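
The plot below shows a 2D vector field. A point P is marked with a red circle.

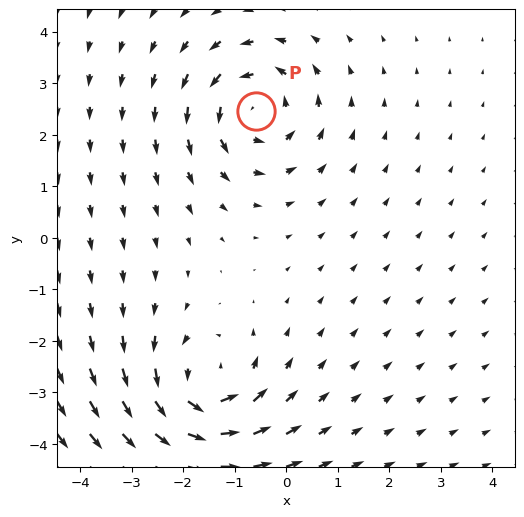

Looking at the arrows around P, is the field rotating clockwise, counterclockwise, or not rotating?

Near P at (-0.6, 2.5) the arrows circulate counterclockwise. The curl (z-component) there is about +4; positive curl means counterclockwise rotation.

counterclockwise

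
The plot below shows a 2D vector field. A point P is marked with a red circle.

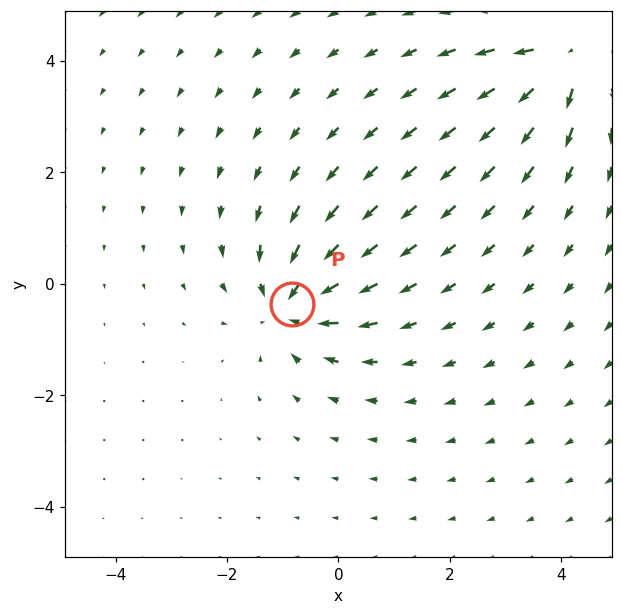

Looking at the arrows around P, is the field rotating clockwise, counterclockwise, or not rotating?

Near P at (-0.8, -0.4) the arrows show no circulation. The curl there is ≈0.

not rotating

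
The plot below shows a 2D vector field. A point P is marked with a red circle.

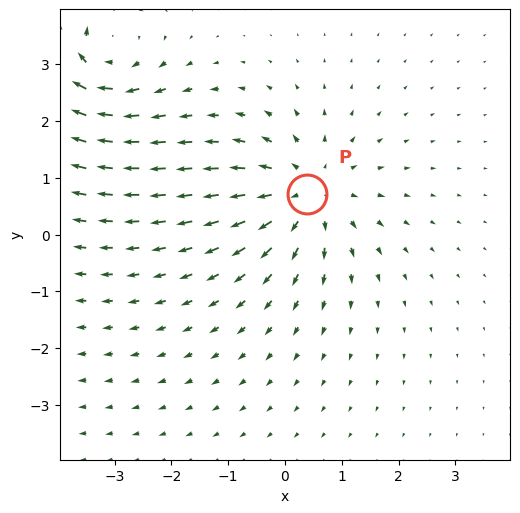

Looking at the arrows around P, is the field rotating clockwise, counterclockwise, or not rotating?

Near P at (0.4, 0.7) the arrows show no circulation. The curl there is ≈0.

not rotating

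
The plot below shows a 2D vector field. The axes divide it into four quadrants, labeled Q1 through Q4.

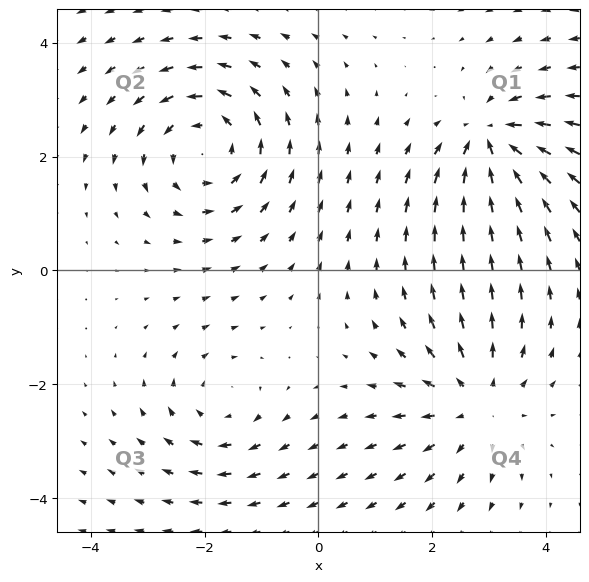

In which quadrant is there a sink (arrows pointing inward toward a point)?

The sink sits at approximately (3.0, 2.3), which lies in quadrant Q1. The divergence there is about -5, negative as expected for a sink.

Q1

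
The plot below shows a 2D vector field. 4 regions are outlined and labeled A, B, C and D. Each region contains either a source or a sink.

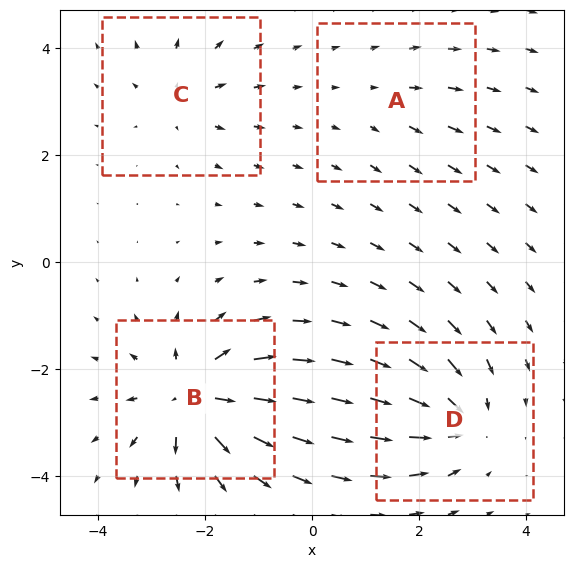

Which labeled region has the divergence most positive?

Divergence at each region's feature centre — A: about +2, B: about +8, C: about +4, D: about -6. Region B is most positive.

B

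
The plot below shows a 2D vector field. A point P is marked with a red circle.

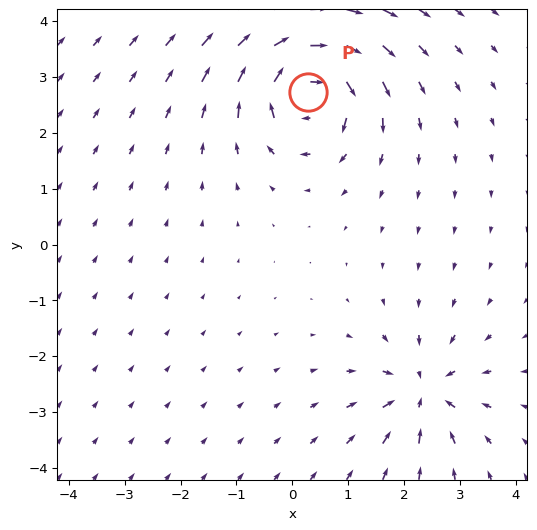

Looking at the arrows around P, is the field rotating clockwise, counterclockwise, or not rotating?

Near P at (0.3, 2.7) the arrows circulate clockwise. The curl (z-component) there is about -6; negative curl means clockwise rotation.

clockwise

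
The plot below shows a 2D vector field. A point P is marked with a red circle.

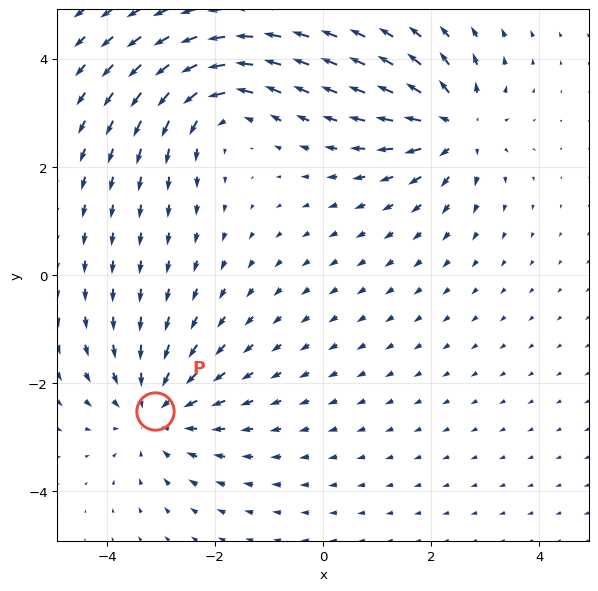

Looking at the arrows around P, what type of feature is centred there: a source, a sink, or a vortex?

sink

At P (-3.1, -2.5) the arrows converge inward. Divergence about -4, curl ≈0 — negative divergence with near-zero curl is a sink.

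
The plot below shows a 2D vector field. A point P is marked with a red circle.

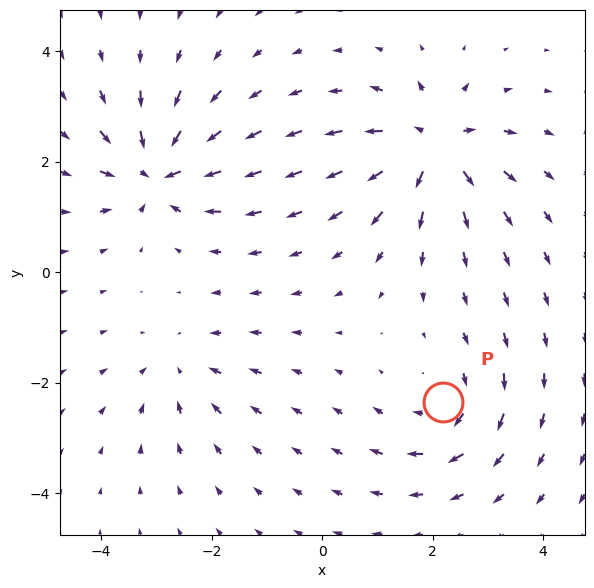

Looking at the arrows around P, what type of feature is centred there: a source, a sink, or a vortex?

At P (2.2, -2.3) the arrows circulate clockwise. Divergence ≈0, curl about -3 — near-zero divergence with nonzero curl is a vortex.

vortex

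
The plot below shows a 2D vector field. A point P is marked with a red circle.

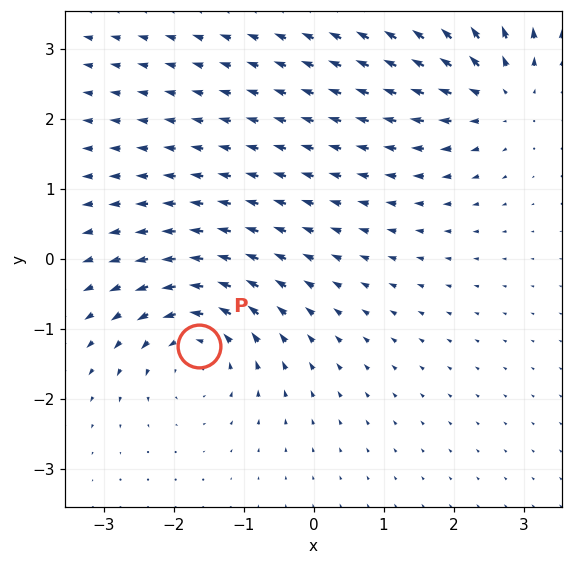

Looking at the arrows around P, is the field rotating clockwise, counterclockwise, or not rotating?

Near P at (-1.6, -1.3) the arrows circulate counterclockwise. The curl (z-component) there is about +5; positive curl means counterclockwise rotation.

counterclockwise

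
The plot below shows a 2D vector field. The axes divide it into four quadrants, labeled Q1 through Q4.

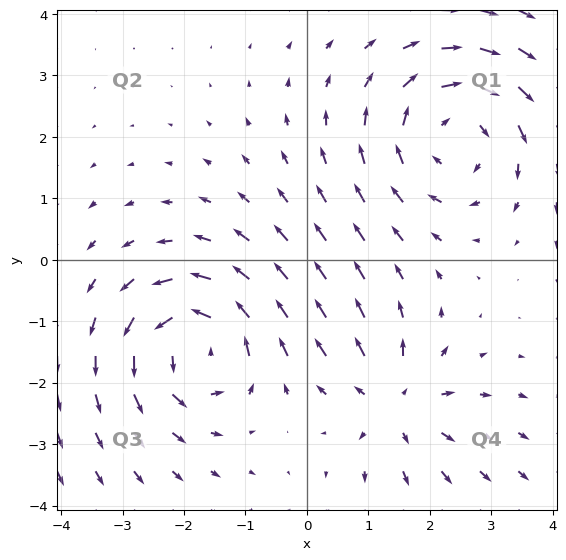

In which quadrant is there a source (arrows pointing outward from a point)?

The source sits at approximately (1.4, -2.3), which lies in quadrant Q4. The divergence there is about +4, positive as expected for a source.

Q4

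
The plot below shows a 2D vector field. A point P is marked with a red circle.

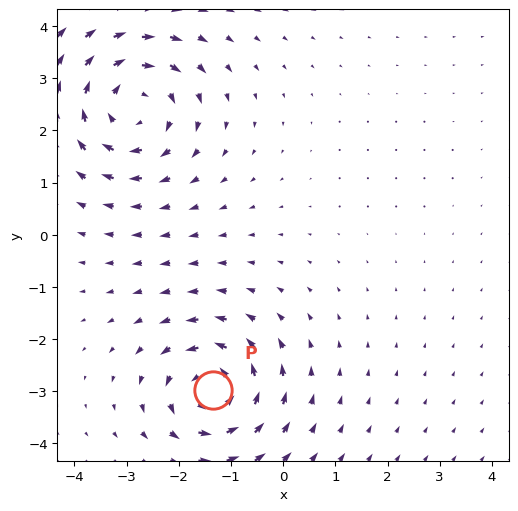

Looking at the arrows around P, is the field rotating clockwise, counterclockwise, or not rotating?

counterclockwise

Near P at (-1.4, -3.0) the arrows circulate counterclockwise. The curl (z-component) there is about +4; positive curl means counterclockwise rotation.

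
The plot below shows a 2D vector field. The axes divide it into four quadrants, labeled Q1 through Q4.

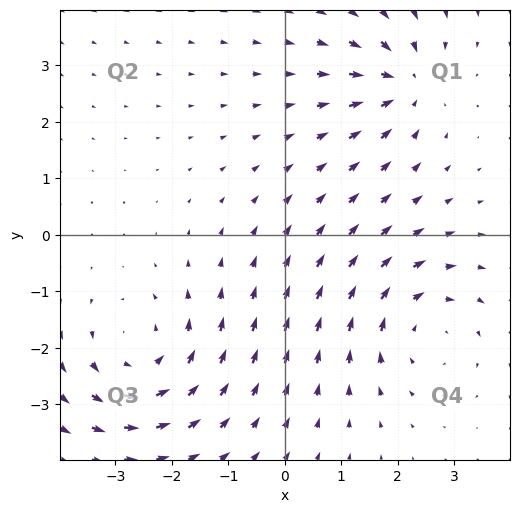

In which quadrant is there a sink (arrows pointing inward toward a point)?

The sink sits at approximately (2.1, 2.7), which lies in quadrant Q1. The divergence there is about -5, negative as expected for a sink.

Q1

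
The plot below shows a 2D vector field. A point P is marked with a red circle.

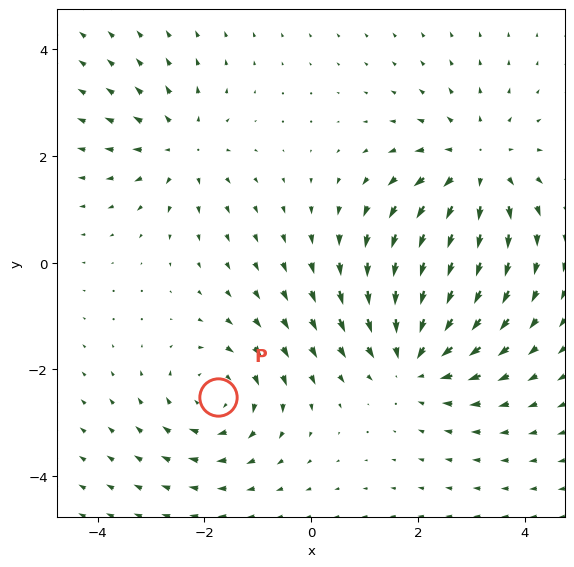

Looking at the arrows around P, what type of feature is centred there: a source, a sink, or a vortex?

vortex

At P (-1.7, -2.5) the arrows circulate clockwise. Divergence ≈0, curl about -4 — near-zero divergence with nonzero curl is a vortex.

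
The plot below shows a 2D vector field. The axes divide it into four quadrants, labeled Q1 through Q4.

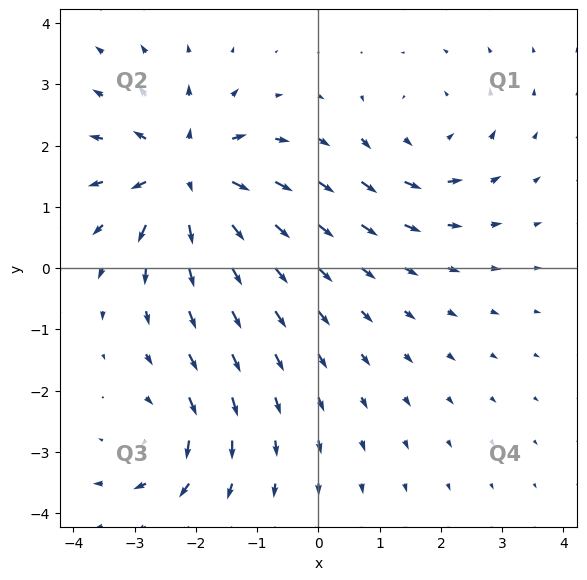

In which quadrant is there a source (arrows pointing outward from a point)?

Q2

The source sits at approximately (-2.1, 1.5), which lies in quadrant Q2. The divergence there is about +6, positive as expected for a source.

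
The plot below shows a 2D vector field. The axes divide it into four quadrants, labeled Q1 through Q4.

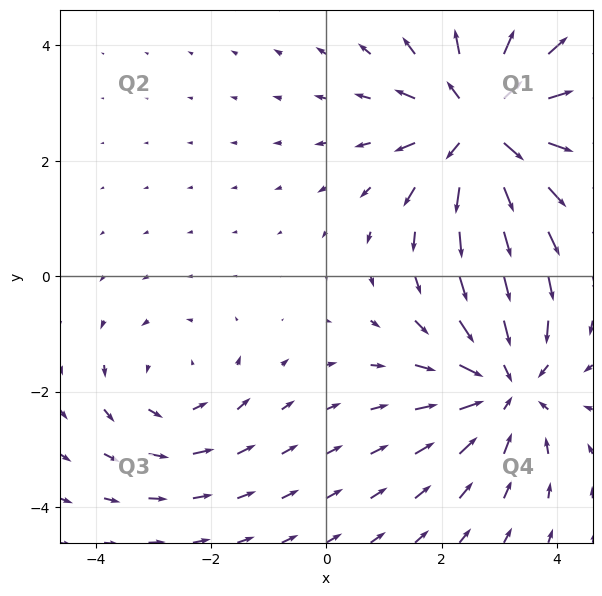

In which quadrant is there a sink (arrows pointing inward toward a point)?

The sink sits at approximately (3.1, -1.9), which lies in quadrant Q4. The divergence there is about -4, negative as expected for a sink.

Q4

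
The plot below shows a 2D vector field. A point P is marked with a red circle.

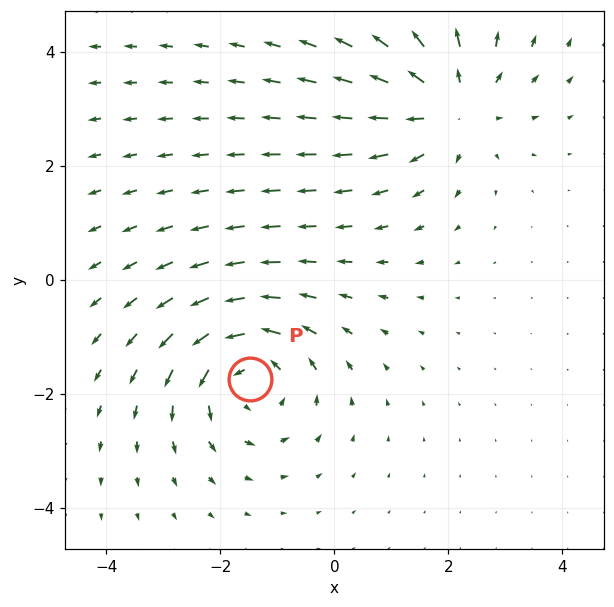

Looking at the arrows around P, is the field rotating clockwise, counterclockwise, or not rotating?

counterclockwise

Near P at (-1.5, -1.7) the arrows circulate counterclockwise. The curl (z-component) there is about +4; positive curl means counterclockwise rotation.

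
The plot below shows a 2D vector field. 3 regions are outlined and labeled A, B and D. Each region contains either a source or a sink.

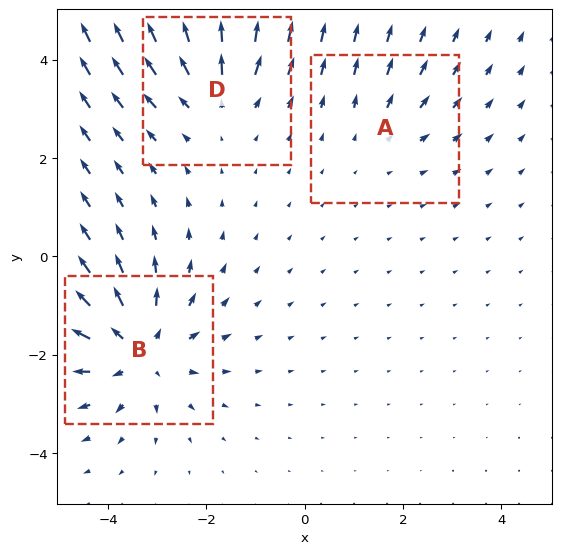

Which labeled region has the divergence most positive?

Divergence at each region's feature centre — A: about +2, B: about +4, D: about +3. Region B is most positive.

B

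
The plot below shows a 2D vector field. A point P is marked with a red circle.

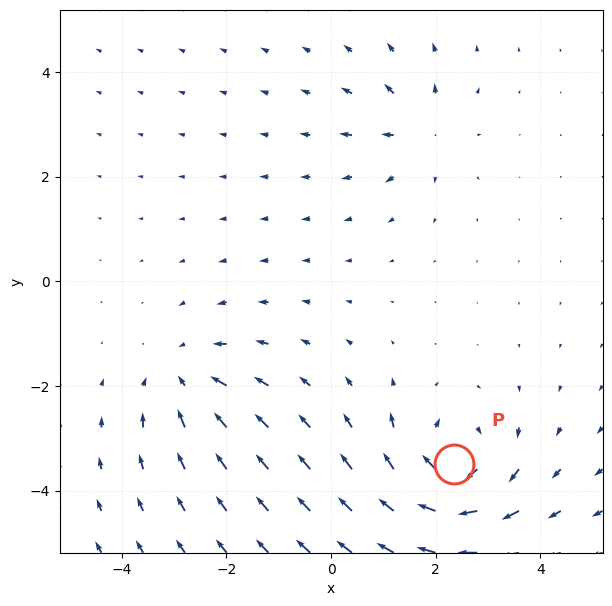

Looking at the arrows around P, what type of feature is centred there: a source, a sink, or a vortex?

At P (2.3, -3.5) the arrows circulate clockwise. Divergence ≈0, curl about -7 — near-zero divergence with nonzero curl is a vortex.

vortex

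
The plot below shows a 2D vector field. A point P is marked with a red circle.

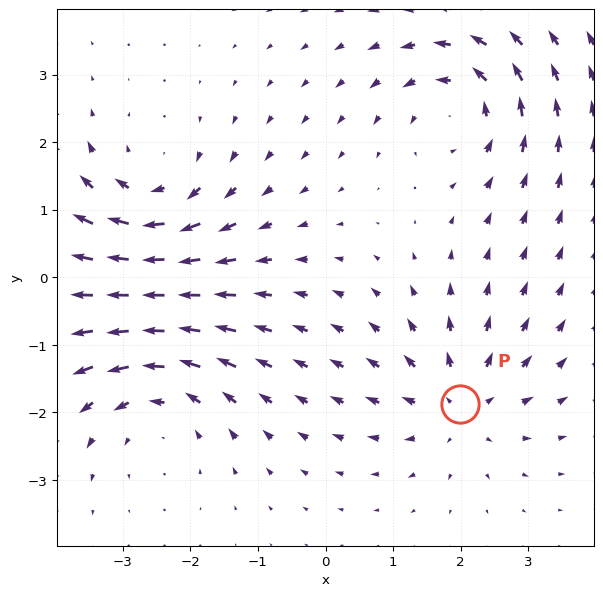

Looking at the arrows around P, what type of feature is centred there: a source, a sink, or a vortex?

source

At P (2.0, -1.9) the arrows spread outward. Divergence about +4, curl ≈0 — positive divergence with near-zero curl is a source.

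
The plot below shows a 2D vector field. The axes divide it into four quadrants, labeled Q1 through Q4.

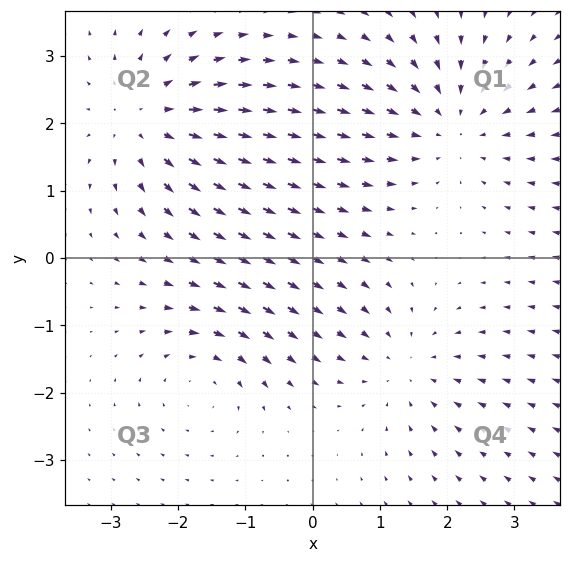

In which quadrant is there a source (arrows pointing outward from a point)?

The source sits at approximately (-2.5, 2.1), which lies in quadrant Q2. The divergence there is about +4, positive as expected for a source.

Q2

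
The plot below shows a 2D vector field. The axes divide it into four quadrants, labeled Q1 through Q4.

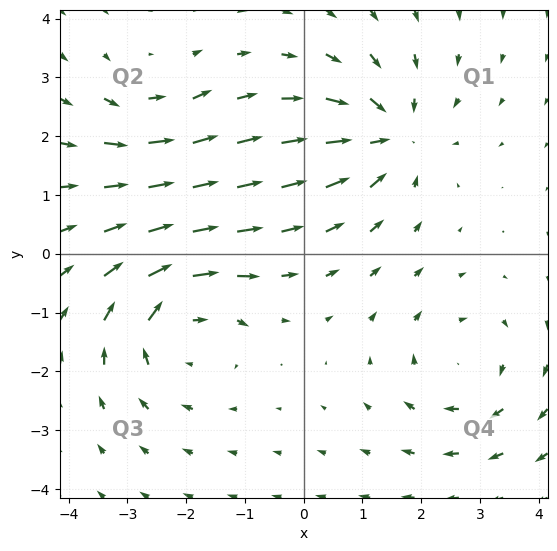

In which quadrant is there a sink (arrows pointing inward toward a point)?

Q1

The sink sits at approximately (1.4, 2.0), which lies in quadrant Q1. The divergence there is about -5, negative as expected for a sink.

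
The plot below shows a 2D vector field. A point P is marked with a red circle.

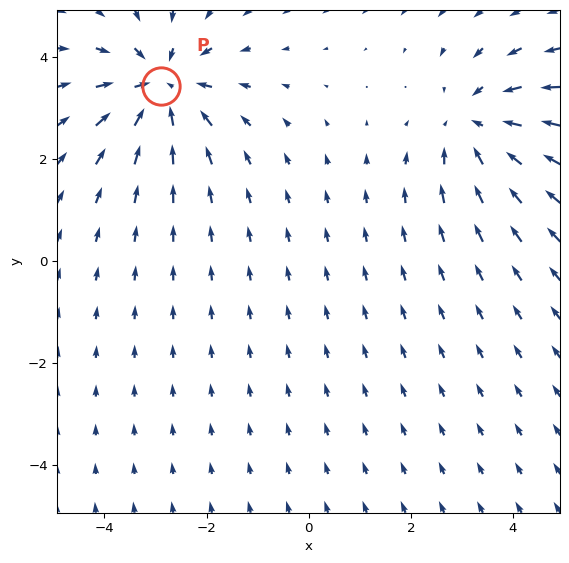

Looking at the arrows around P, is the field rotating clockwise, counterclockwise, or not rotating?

Near P at (-2.9, 3.4) the arrows show no circulation. The curl there is ≈0.

not rotating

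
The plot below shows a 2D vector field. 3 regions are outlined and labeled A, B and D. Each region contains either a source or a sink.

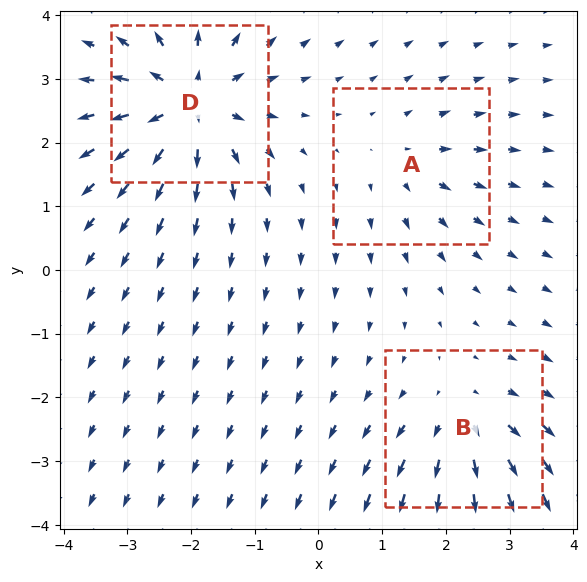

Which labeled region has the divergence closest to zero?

Divergence at each region's feature centre — A: about +2, B: about +4, D: about +6. Region A is closest to zero.

A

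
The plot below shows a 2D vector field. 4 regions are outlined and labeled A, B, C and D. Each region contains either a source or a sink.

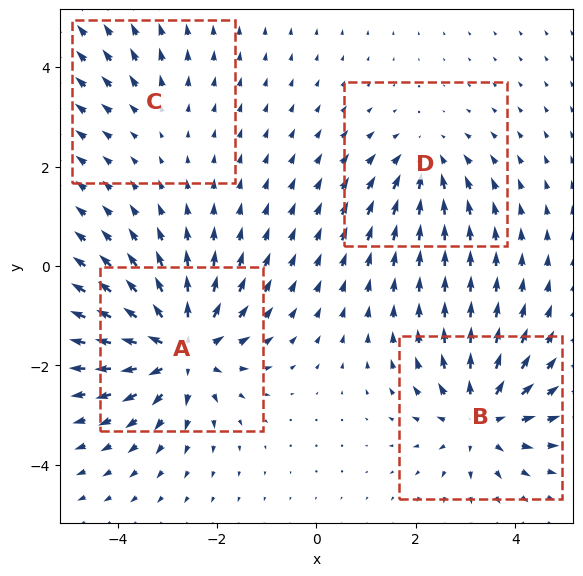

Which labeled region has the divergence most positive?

A

Divergence at each region's feature centre — A: about +7, B: about +5, C: about +2, D: about -4. Region A is most positive.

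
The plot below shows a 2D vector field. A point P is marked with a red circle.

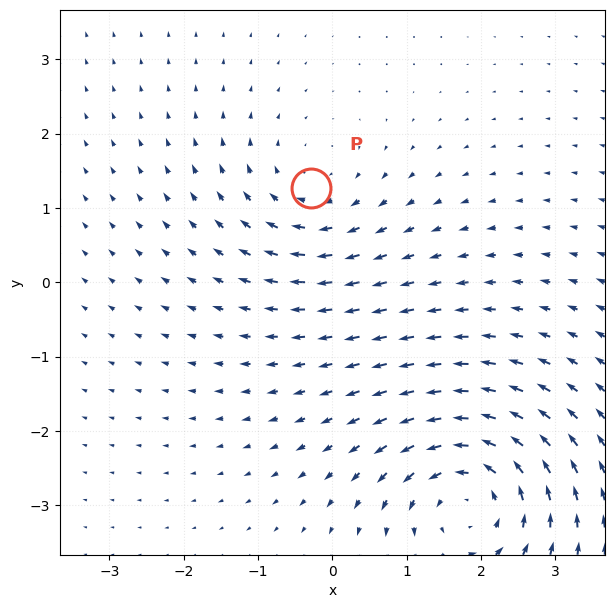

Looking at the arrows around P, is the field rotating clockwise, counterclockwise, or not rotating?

clockwise

Near P at (-0.3, 1.3) the arrows circulate clockwise. The curl (z-component) there is about -3; negative curl means clockwise rotation.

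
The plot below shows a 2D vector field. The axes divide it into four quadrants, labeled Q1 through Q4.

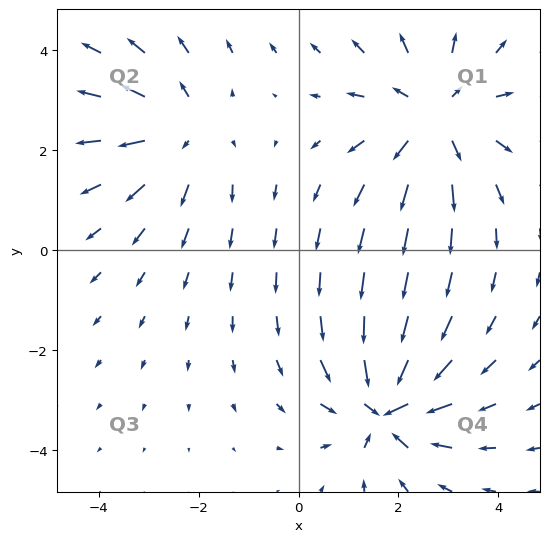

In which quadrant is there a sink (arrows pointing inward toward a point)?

The sink sits at approximately (1.8, -3.1), which lies in quadrant Q4. The divergence there is about -4, negative as expected for a sink.

Q4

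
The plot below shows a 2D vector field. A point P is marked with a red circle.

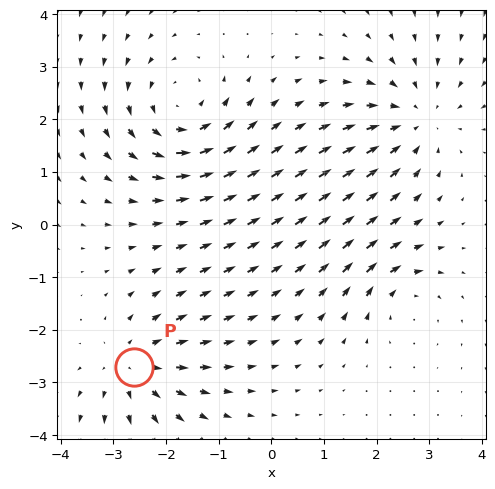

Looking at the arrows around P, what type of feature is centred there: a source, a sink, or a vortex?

At P (-2.6, -2.7) the arrows spread outward. Divergence about +4, curl ≈0 — positive divergence with near-zero curl is a source.

source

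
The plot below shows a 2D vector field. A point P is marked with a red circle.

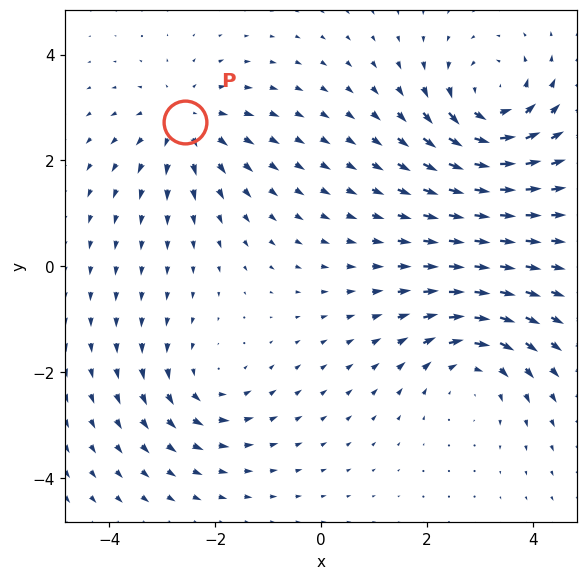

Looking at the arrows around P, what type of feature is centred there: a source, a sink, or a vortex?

At P (-2.6, 2.7) the arrows spread outward. Divergence about +4, curl ≈0 — positive divergence with near-zero curl is a source.

source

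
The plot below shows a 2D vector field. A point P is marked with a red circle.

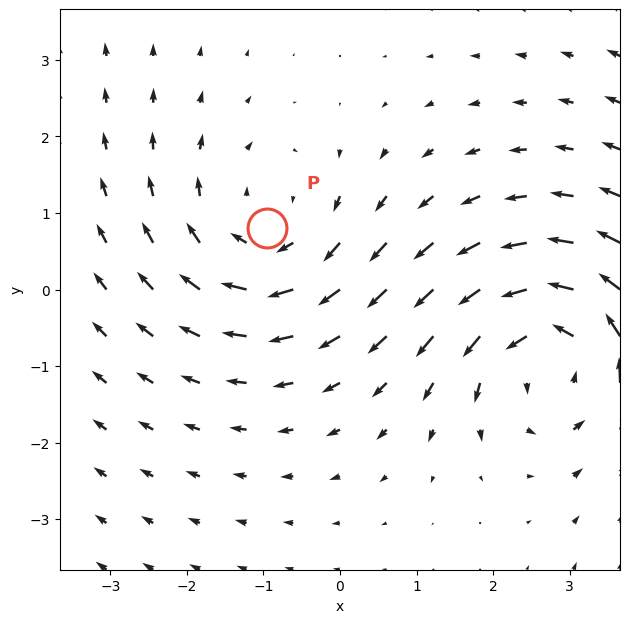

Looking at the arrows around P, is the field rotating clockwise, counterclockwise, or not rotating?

Near P at (-1.0, 0.8) the arrows circulate clockwise. The curl (z-component) there is about -3; negative curl means clockwise rotation.

clockwise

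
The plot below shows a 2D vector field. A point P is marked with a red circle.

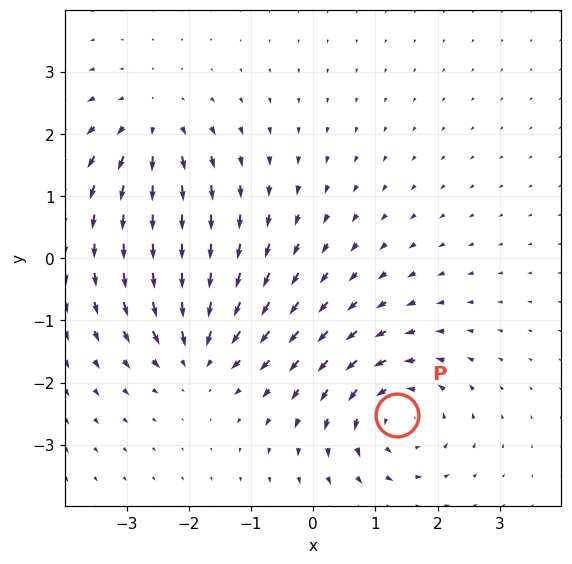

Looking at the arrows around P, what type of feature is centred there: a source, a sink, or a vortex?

vortex

At P (1.3, -2.5) the arrows circulate counterclockwise. Divergence ≈0, curl about +5 — near-zero divergence with nonzero curl is a vortex.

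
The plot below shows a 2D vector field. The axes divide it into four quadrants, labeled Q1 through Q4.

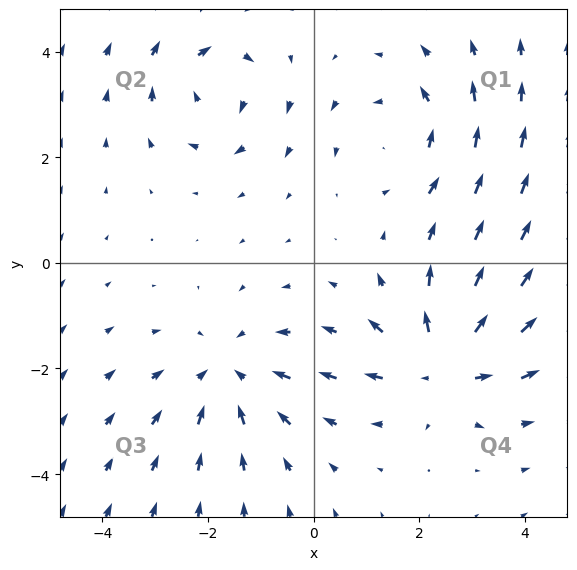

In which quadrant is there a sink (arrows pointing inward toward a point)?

The sink sits at approximately (-1.6, -2.1), which lies in quadrant Q3. The divergence there is about -3, negative as expected for a sink.

Q3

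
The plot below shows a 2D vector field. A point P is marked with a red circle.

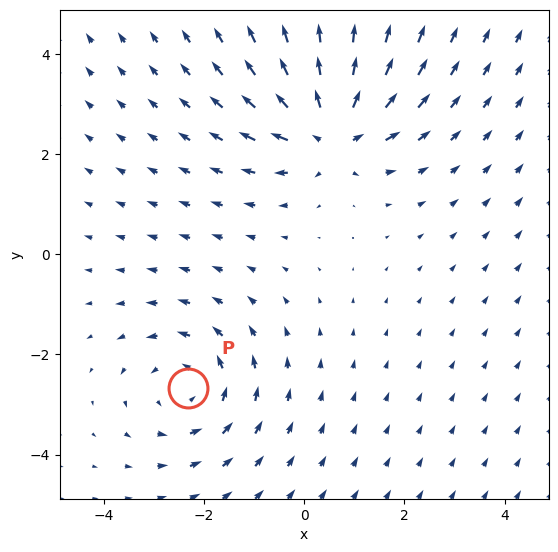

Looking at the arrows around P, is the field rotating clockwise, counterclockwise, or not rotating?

Near P at (-2.3, -2.7) the arrows circulate counterclockwise. The curl (z-component) there is about +3; positive curl means counterclockwise rotation.

counterclockwise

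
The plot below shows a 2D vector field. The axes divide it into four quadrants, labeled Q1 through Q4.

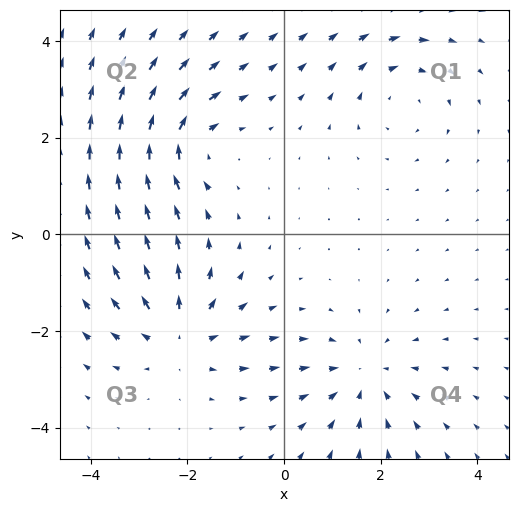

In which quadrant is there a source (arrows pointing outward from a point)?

Q3

The source sits at approximately (-2.2, -2.1), which lies in quadrant Q3. The divergence there is about +5, positive as expected for a source.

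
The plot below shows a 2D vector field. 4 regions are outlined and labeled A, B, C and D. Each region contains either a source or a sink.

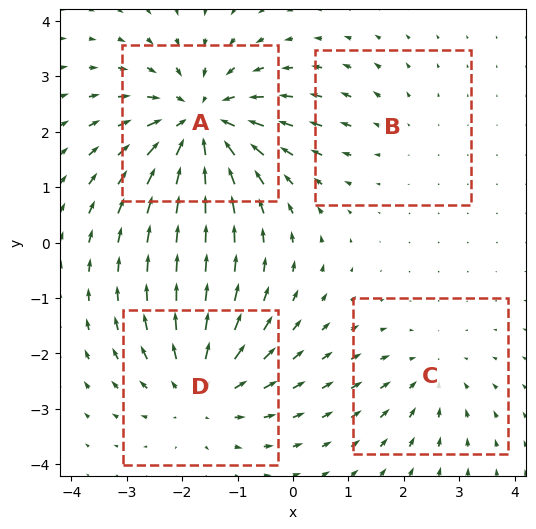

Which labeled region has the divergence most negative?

A

Divergence at each region's feature centre — A: about -6, B: about +2, C: about -3, D: about +5. Region A is most negative.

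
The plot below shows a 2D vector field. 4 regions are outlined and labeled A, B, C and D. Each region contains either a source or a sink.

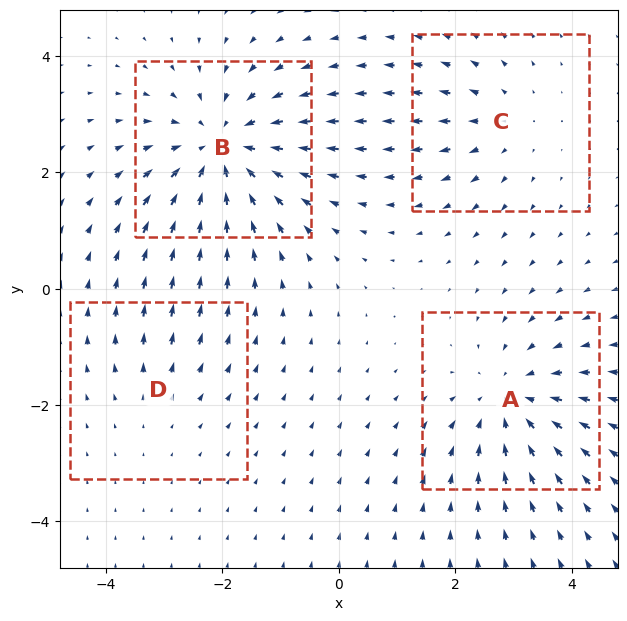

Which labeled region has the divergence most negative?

B

Divergence at each region's feature centre — A: about -4, B: about -6, C: about +3, D: about +2. Region B is most negative.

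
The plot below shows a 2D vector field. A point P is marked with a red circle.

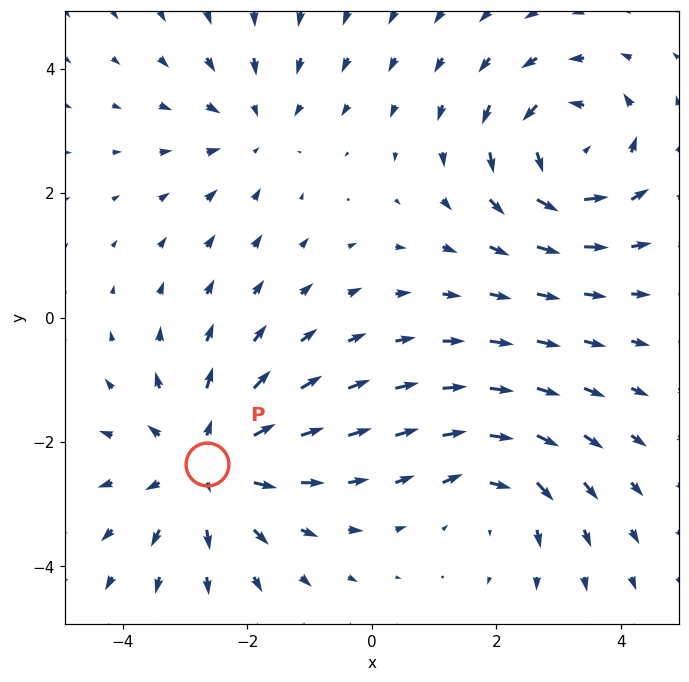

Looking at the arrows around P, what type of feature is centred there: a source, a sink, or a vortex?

source

At P (-2.7, -2.4) the arrows spread outward. Divergence about +4, curl ≈0 — positive divergence with near-zero curl is a source.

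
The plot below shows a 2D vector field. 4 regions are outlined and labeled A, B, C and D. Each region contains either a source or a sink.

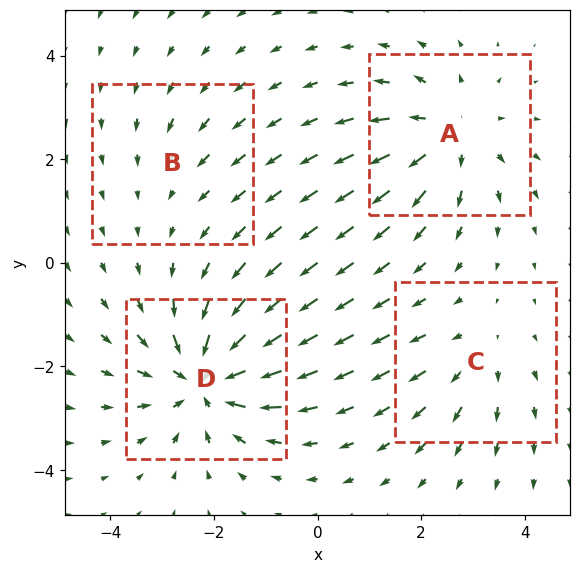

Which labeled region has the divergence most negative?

Divergence at each region's feature centre — A: about +5, B: about -2, C: about +3, D: about -7. Region D is most negative.

D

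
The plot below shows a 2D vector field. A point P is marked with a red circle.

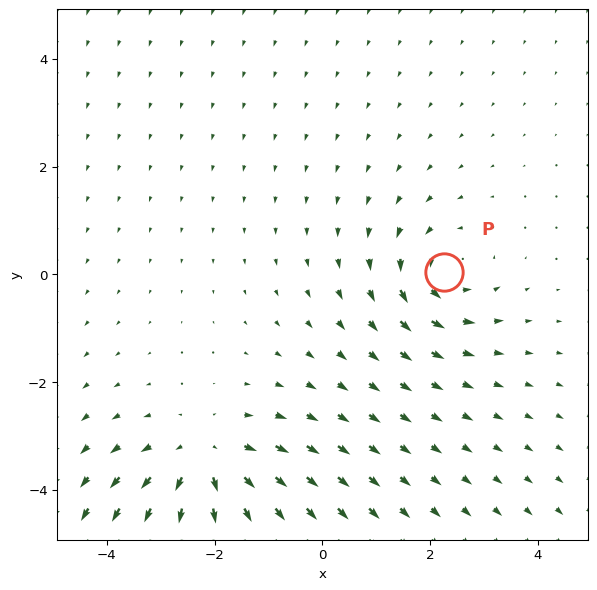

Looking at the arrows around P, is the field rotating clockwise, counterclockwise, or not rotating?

counterclockwise

Near P at (2.3, 0.0) the arrows circulate counterclockwise. The curl (z-component) there is about +4; positive curl means counterclockwise rotation.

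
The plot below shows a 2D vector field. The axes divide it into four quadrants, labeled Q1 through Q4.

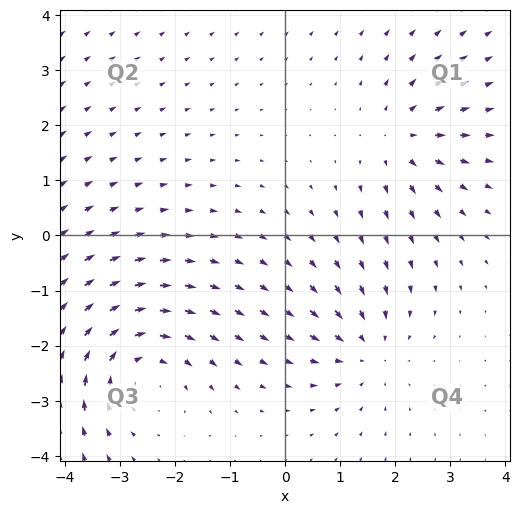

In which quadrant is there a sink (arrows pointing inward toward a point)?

Q4

The sink sits at approximately (1.5, -2.1), which lies in quadrant Q4. The divergence there is about -3, negative as expected for a sink.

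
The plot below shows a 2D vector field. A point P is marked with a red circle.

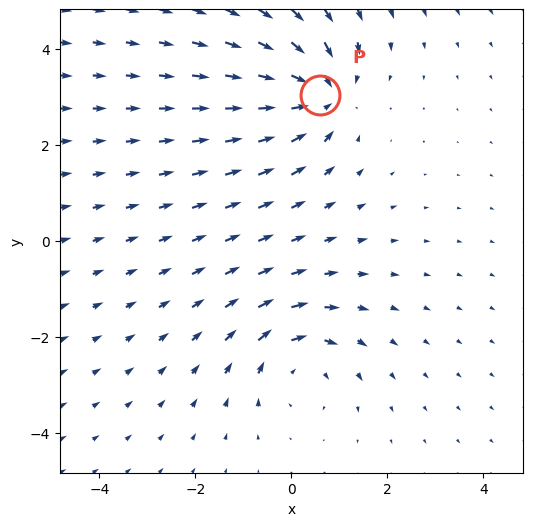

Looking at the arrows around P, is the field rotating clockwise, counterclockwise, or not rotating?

Near P at (0.6, 3.0) the arrows show no circulation. The curl there is ≈0.

not rotating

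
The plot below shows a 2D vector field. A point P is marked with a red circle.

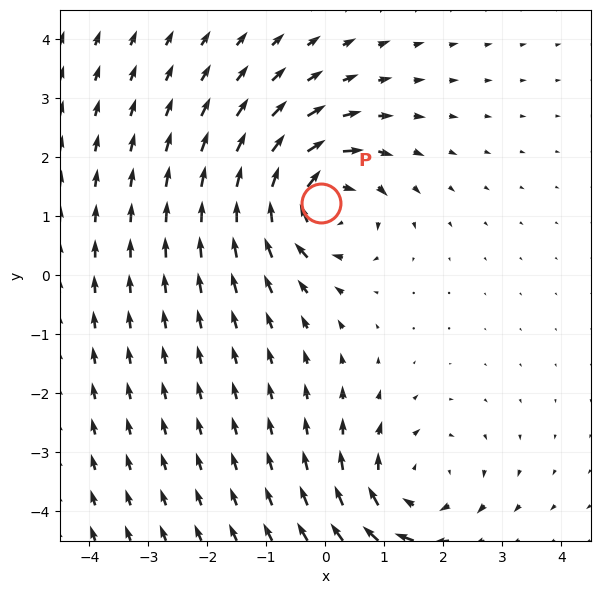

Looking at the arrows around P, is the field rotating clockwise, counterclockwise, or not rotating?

Near P at (-0.1, 1.2) the arrows circulate clockwise. The curl (z-component) there is about -7; negative curl means clockwise rotation.

clockwise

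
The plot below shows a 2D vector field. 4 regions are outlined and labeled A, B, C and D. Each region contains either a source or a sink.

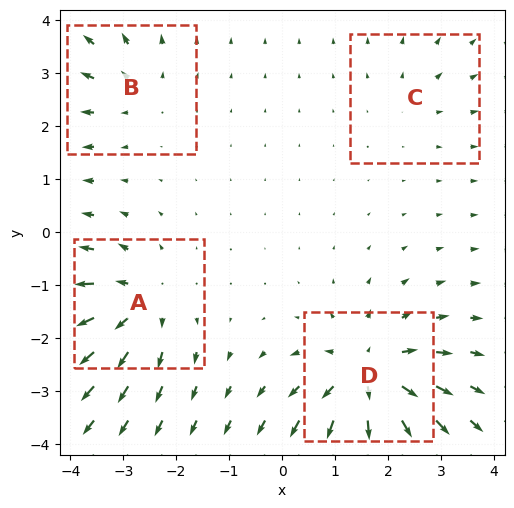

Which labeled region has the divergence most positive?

D

Divergence at each region's feature centre — A: about +6, B: about +4, C: about +2, D: about +8. Region D is most positive.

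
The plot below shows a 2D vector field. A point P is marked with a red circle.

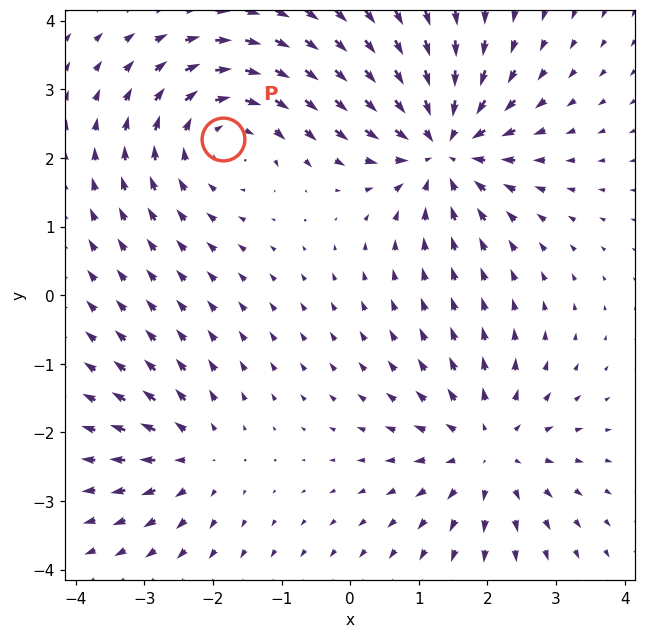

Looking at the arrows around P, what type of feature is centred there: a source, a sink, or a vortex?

At P (-1.9, 2.3) the arrows circulate clockwise. Divergence ≈0, curl about -4 — near-zero divergence with nonzero curl is a vortex.

vortex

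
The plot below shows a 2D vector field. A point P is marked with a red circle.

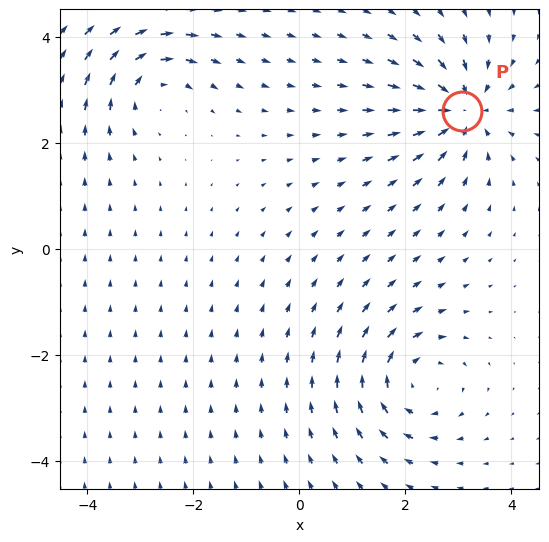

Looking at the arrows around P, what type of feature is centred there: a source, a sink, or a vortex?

At P (3.1, 2.6) the arrows converge inward. Divergence about -5, curl ≈0 — negative divergence with near-zero curl is a sink.

sink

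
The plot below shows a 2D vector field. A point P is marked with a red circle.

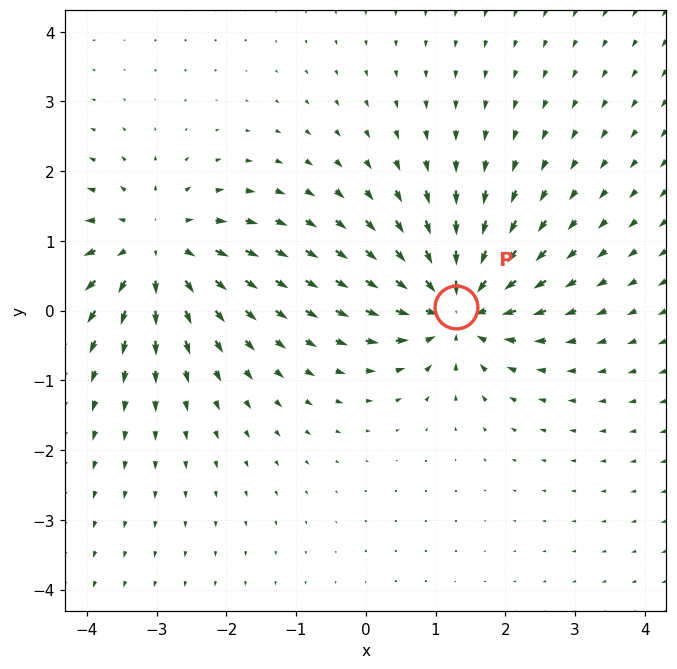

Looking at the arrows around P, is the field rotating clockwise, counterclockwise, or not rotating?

not rotating

Near P at (1.3, 0.1) the arrows show no circulation. The curl there is ≈0.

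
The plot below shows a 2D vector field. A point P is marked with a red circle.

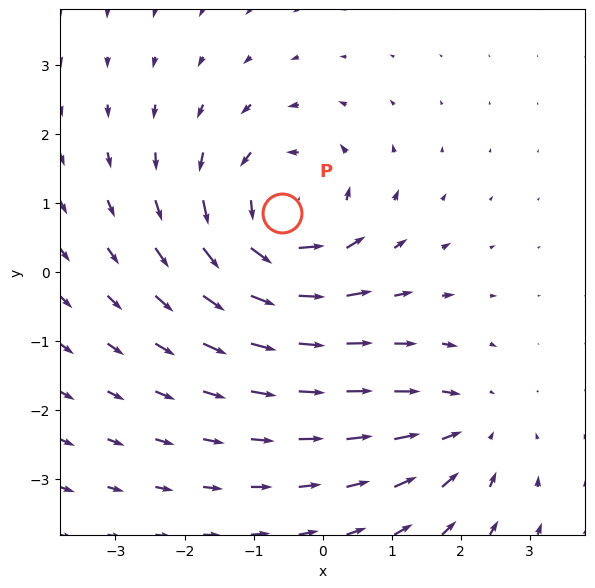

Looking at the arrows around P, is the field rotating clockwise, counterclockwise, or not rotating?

Near P at (-0.6, 0.8) the arrows circulate counterclockwise. The curl (z-component) there is about +4; positive curl means counterclockwise rotation.

counterclockwise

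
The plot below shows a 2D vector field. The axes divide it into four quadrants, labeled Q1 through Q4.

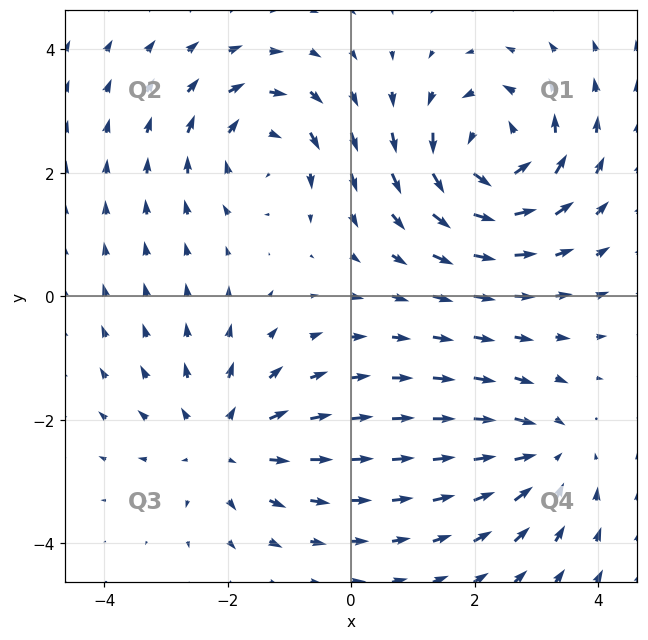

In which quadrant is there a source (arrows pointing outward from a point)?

Q3

The source sits at approximately (-2.1, -2.4), which lies in quadrant Q3. The divergence there is about +3, positive as expected for a source.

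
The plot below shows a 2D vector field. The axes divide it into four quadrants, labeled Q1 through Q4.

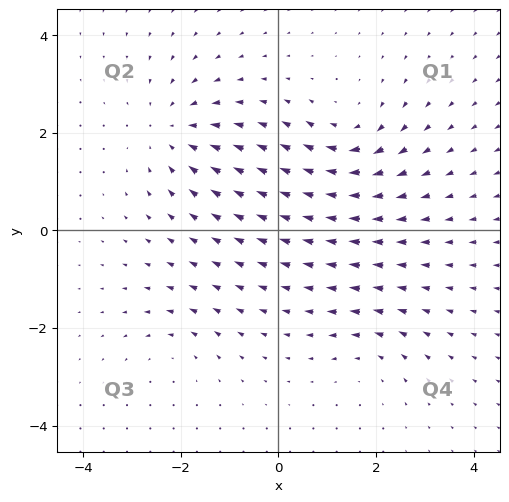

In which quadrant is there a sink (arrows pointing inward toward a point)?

The sink sits at approximately (-2.1, 2.0), which lies in quadrant Q2. The divergence there is about -4, negative as expected for a sink.

Q2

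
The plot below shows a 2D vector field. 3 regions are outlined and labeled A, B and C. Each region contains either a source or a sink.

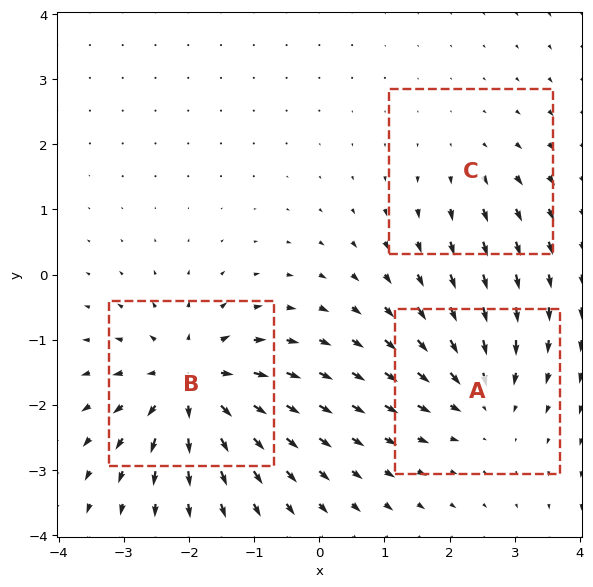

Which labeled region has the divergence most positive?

Divergence at each region's feature centre — A: about -4, B: about +6, C: about +2. Region B is most positive.

B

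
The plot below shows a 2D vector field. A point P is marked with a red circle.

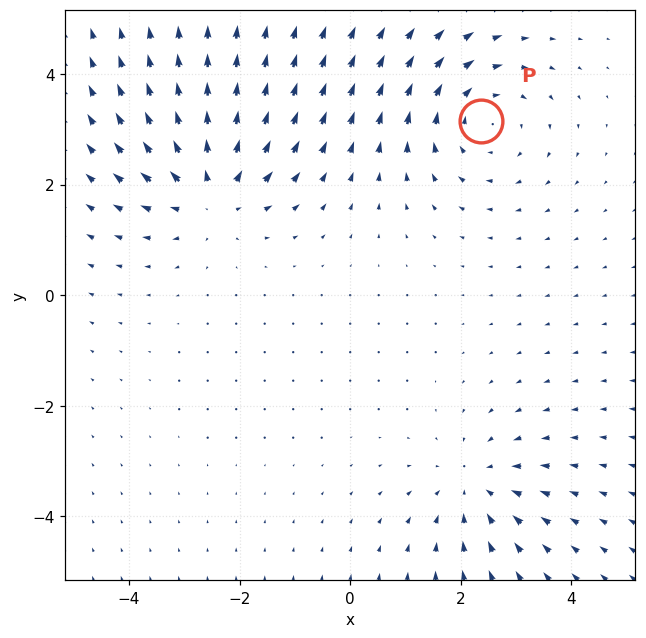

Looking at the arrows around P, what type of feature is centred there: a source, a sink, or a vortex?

At P (2.4, 3.1) the arrows circulate clockwise. Divergence ≈0, curl about -3 — near-zero divergence with nonzero curl is a vortex.

vortex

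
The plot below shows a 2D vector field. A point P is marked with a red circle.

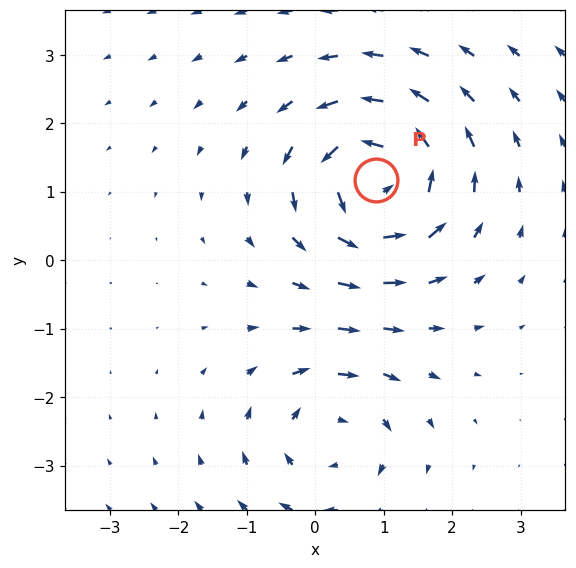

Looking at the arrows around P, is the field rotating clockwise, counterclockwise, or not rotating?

counterclockwise

Near P at (0.9, 1.2) the arrows circulate counterclockwise. The curl (z-component) there is about +6; positive curl means counterclockwise rotation.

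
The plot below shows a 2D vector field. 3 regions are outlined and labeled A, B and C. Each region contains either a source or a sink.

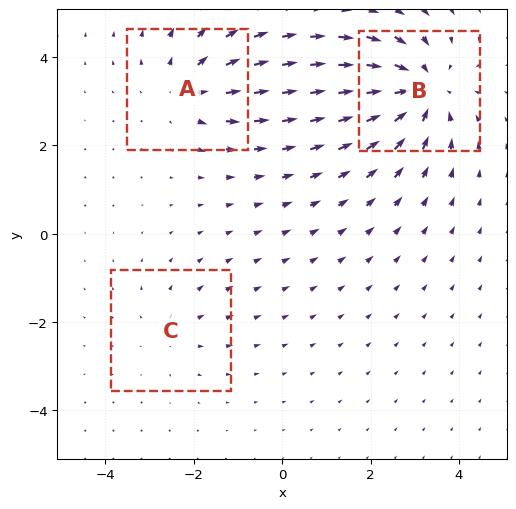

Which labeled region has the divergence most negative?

B

Divergence at each region's feature centre — A: about +3, B: about -4, C: about +2. Region B is most negative.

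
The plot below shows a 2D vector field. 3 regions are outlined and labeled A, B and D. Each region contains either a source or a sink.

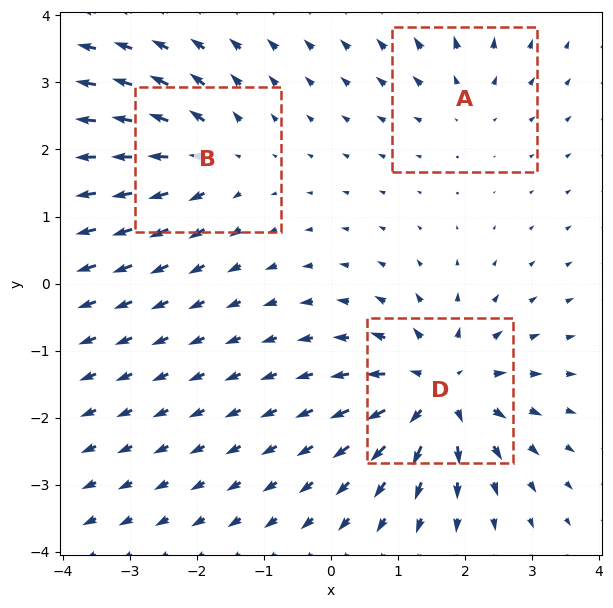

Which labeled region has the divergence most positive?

D

Divergence at each region's feature centre — A: about +3, B: about +4, D: about +6. Region D is most positive.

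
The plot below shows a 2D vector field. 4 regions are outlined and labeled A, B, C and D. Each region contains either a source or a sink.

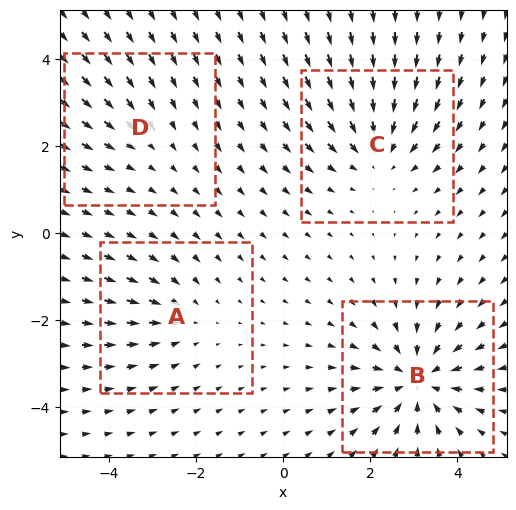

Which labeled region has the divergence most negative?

Divergence at each region's feature centre — A: about -3, B: about -6, C: about -4, D: about -2. Region B is most negative.

B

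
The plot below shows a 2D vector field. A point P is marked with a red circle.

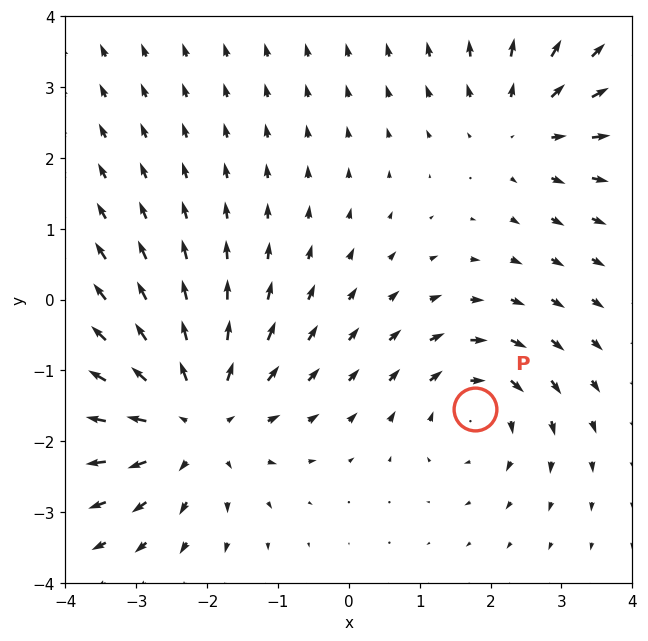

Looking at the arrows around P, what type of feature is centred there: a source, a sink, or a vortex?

At P (1.8, -1.5) the arrows circulate clockwise. Divergence ≈0, curl about -3 — near-zero divergence with nonzero curl is a vortex.

vortex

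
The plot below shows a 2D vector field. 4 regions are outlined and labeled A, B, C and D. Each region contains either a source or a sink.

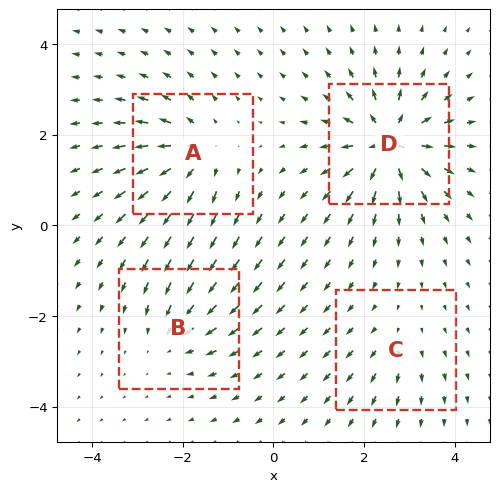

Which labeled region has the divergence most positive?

D

Divergence at each region's feature centre — A: about +6, B: about -4, C: about +2, D: about +8. Region D is most positive.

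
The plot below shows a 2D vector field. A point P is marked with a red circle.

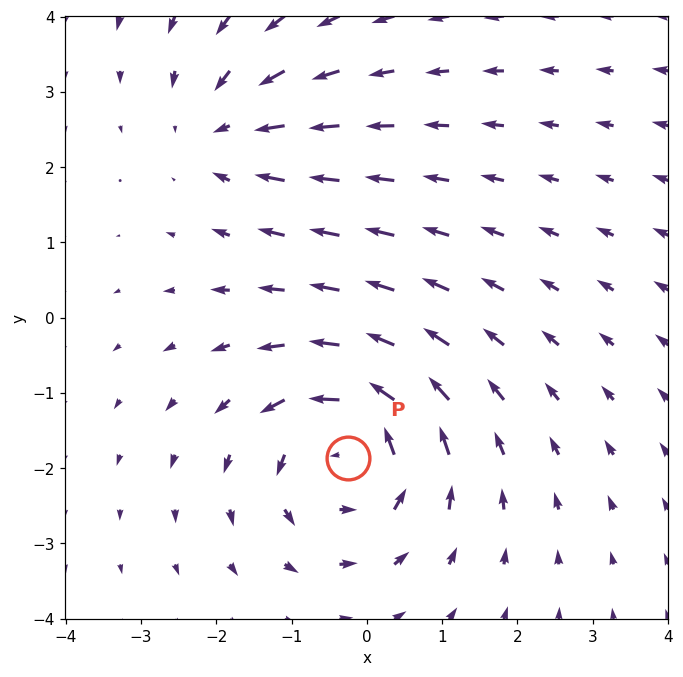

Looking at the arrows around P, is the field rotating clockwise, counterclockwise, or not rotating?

Near P at (-0.3, -1.9) the arrows circulate counterclockwise. The curl (z-component) there is about +4; positive curl means counterclockwise rotation.

counterclockwise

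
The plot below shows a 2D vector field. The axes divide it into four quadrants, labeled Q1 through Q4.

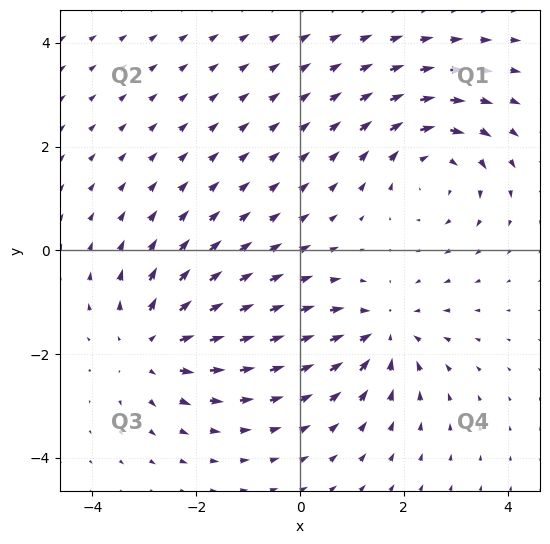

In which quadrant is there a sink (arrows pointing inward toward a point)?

The sink sits at approximately (1.6, -1.6), which lies in quadrant Q4. The divergence there is about -4, negative as expected for a sink.

Q4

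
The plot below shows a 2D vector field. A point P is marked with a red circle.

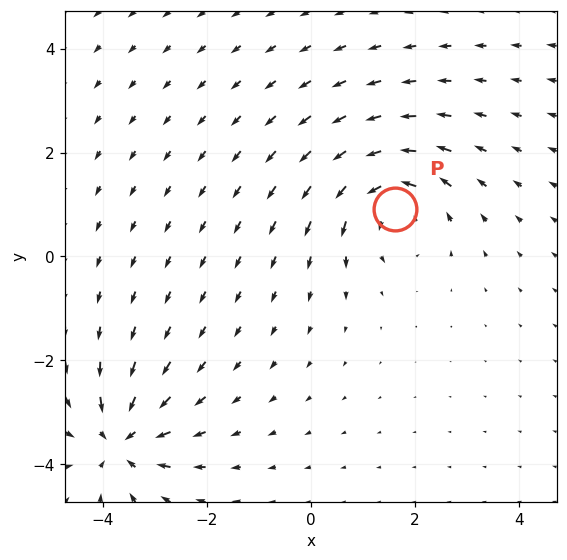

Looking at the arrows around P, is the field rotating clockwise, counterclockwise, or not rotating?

Near P at (1.6, 0.9) the arrows circulate counterclockwise. The curl (z-component) there is about +4; positive curl means counterclockwise rotation.

counterclockwise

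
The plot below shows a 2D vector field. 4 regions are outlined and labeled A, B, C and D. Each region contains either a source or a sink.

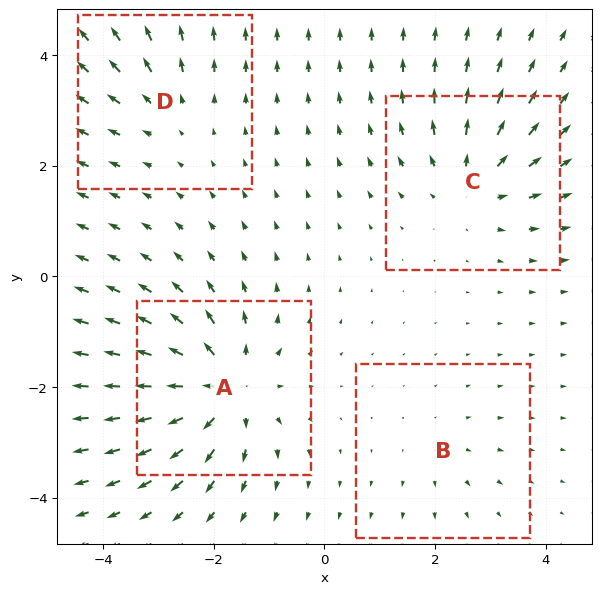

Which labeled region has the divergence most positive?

A

Divergence at each region's feature centre — A: about +7, B: about +2, C: about +5, D: about +3. Region A is most positive.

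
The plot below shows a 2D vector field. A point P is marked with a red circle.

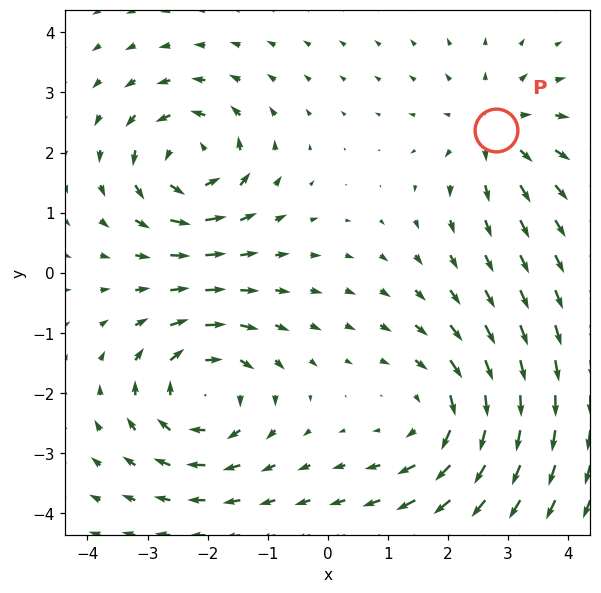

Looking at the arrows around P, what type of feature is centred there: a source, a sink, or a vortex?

source

At P (2.8, 2.4) the arrows spread outward. Divergence about +3, curl ≈0 — positive divergence with near-zero curl is a source.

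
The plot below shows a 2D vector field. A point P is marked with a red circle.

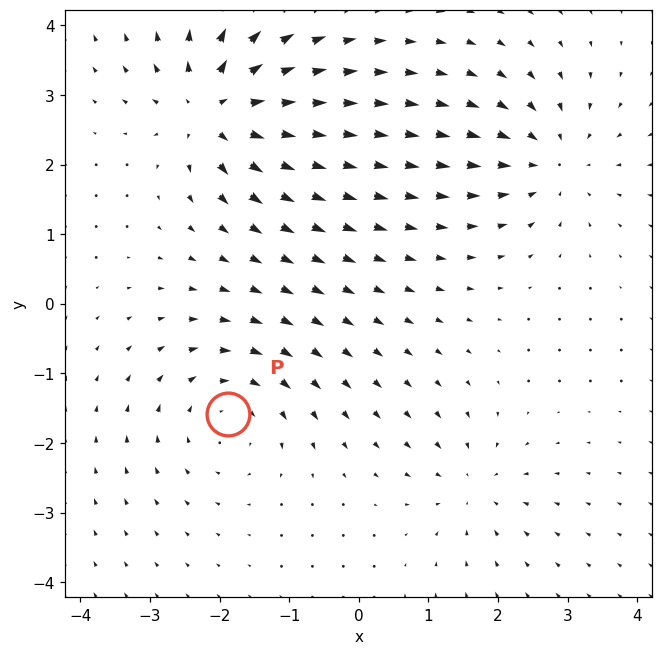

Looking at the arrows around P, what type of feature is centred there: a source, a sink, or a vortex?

vortex

At P (-1.9, -1.6) the arrows circulate clockwise. Divergence ≈0, curl about -4 — near-zero divergence with nonzero curl is a vortex.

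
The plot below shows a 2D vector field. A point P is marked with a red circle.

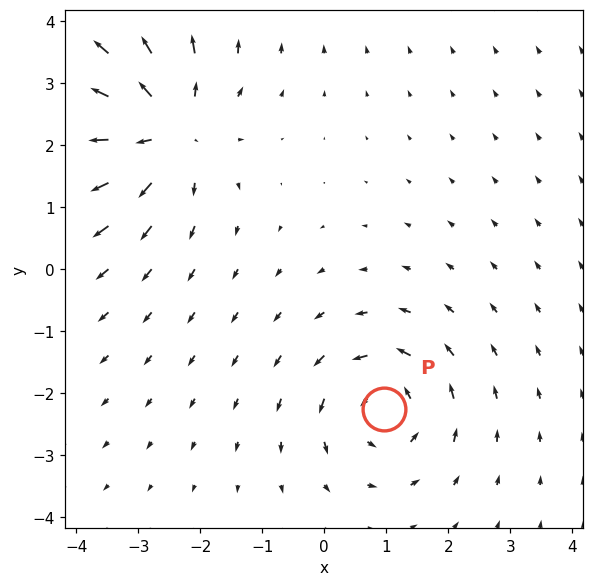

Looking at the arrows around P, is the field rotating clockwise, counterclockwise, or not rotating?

Near P at (1.0, -2.3) the arrows circulate counterclockwise. The curl (z-component) there is about +4; positive curl means counterclockwise rotation.

counterclockwise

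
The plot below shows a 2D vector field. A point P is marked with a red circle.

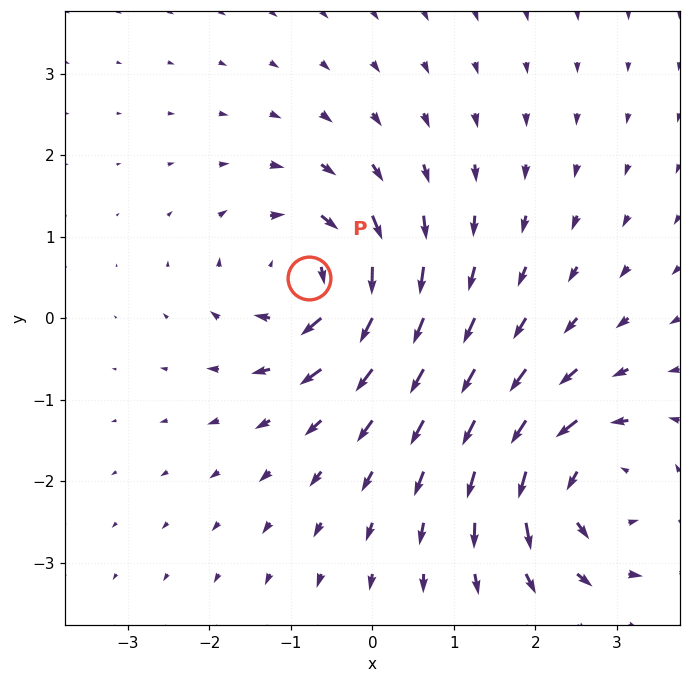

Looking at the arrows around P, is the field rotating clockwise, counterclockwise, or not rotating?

Near P at (-0.8, 0.5) the arrows circulate clockwise. The curl (z-component) there is about -7; negative curl means clockwise rotation.

clockwise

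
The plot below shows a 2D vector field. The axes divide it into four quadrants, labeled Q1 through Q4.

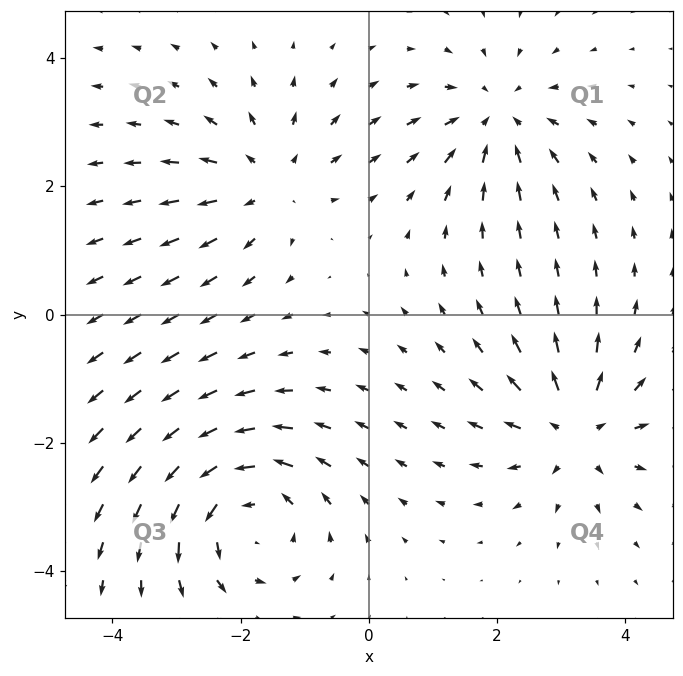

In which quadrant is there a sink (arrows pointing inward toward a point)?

The sink sits at approximately (2.0, 3.1), which lies in quadrant Q1. The divergence there is about -3, negative as expected for a sink.

Q1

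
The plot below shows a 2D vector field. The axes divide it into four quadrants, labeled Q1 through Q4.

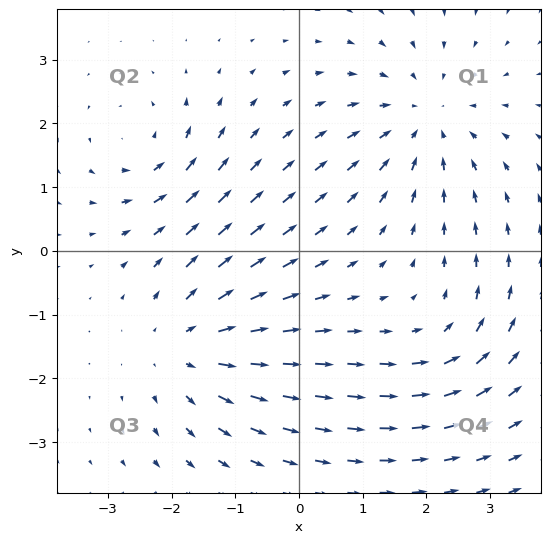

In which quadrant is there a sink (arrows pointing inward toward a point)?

The sink sits at approximately (2.0, 2.1), which lies in quadrant Q1. The divergence there is about -3, negative as expected for a sink.

Q1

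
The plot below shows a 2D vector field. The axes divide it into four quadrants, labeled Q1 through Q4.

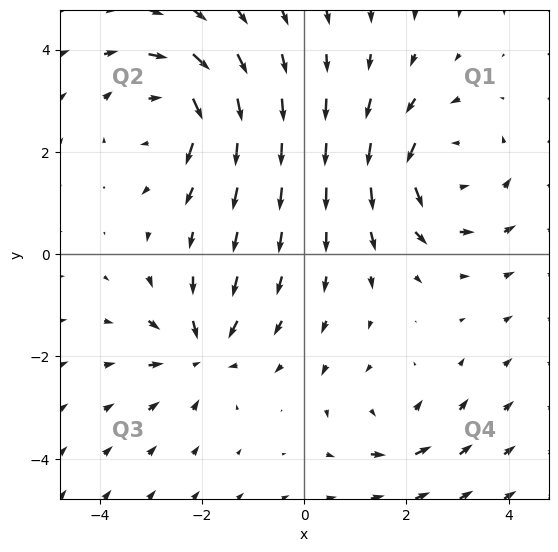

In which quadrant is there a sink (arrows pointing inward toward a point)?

The sink sits at approximately (-2.0, -1.9), which lies in quadrant Q3. The divergence there is about -4, negative as expected for a sink.

Q3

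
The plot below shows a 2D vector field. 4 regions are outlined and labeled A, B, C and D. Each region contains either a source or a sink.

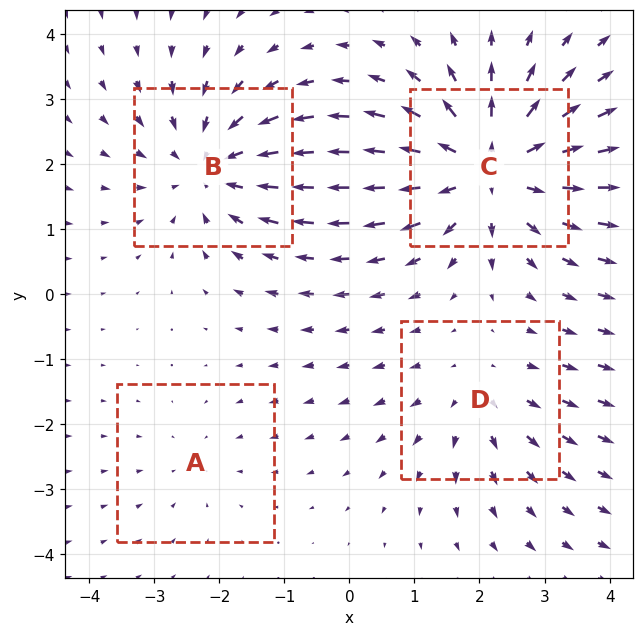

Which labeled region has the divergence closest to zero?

Divergence at each region's feature centre — A: about -2, B: about -4, C: about +6, D: about +3. Region A is closest to zero.

A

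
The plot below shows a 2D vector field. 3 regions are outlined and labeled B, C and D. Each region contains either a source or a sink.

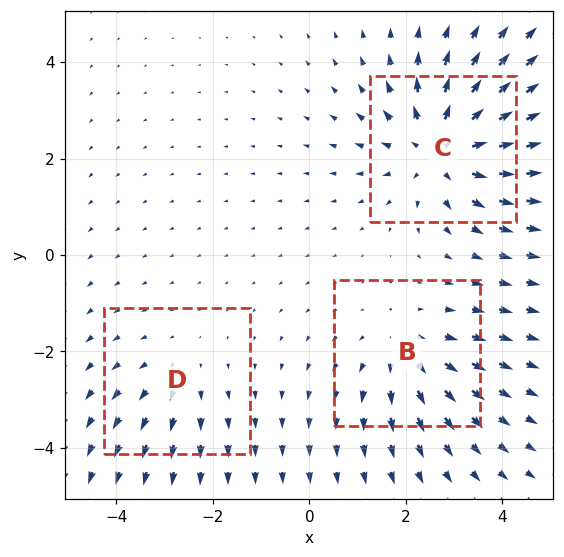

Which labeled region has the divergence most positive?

Divergence at each region's feature centre — B: about +3, C: about +5, D: about +2. Region C is most positive.

C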